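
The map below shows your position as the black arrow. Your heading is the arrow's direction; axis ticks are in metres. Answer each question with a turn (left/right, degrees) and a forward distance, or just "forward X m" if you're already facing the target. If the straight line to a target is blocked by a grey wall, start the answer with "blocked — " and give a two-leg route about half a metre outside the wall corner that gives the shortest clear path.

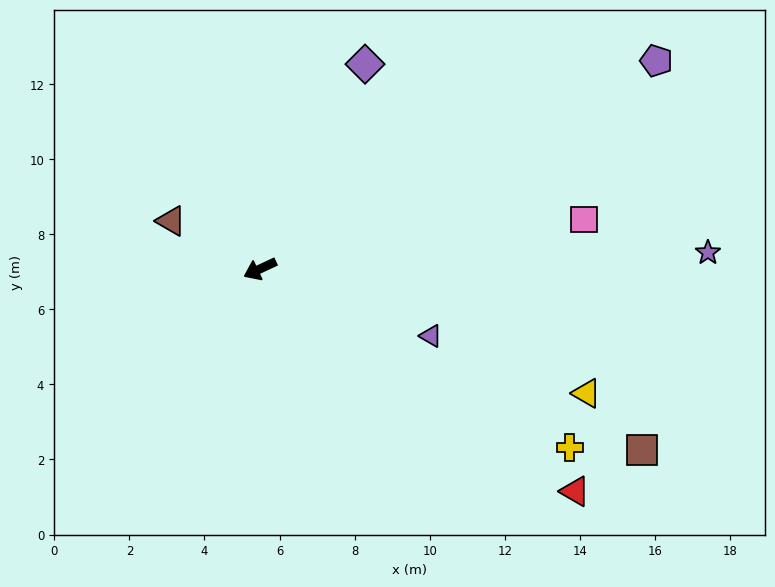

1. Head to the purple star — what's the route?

turn left 157°, forward 11.9 m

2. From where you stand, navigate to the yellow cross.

turn left 125°, forward 9.5 m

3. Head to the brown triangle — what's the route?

turn right 53°, forward 2.7 m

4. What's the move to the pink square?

turn left 164°, forward 8.7 m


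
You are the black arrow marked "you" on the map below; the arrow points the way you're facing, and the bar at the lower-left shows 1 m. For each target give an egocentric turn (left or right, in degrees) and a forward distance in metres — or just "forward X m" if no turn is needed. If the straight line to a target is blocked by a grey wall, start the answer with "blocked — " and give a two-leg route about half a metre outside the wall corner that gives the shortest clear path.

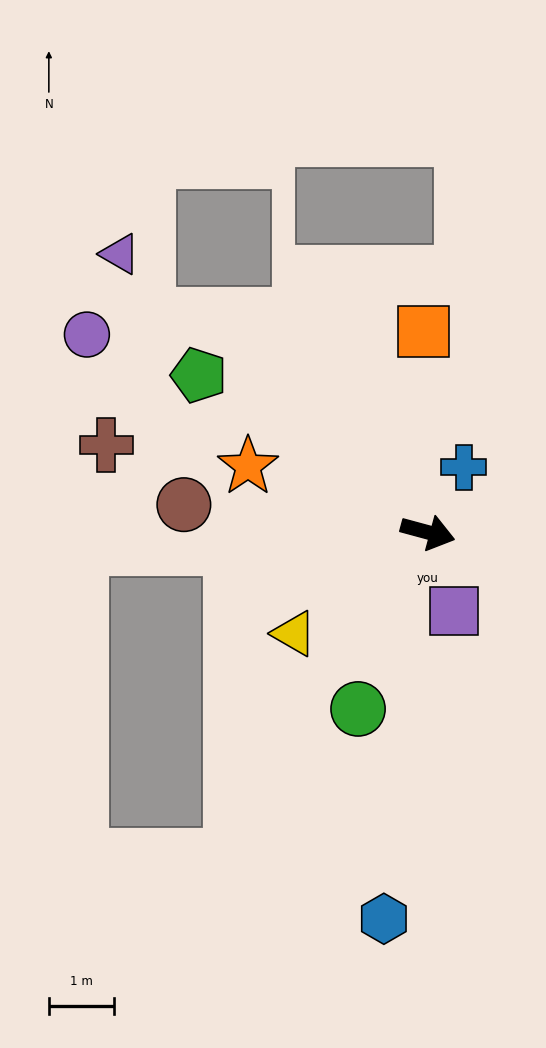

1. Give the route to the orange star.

turn left 175°, forward 2.9 m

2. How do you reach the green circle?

turn right 96°, forward 2.9 m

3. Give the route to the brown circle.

turn right 171°, forward 3.7 m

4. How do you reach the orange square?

turn left 106°, forward 3.1 m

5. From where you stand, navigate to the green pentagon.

turn left 161°, forward 4.2 m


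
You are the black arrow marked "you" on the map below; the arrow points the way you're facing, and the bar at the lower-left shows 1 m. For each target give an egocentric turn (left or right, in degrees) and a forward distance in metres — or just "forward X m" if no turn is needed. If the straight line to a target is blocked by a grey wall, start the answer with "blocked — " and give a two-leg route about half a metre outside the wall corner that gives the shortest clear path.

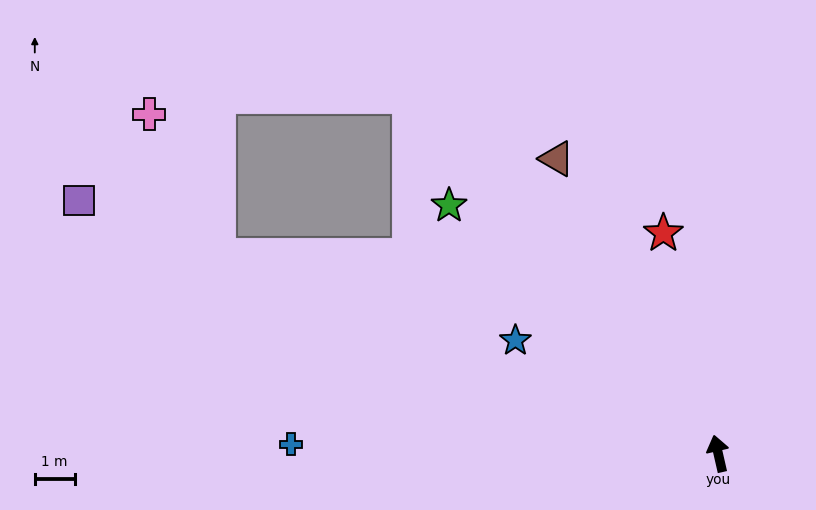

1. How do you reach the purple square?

turn left 55°, forward 17.3 m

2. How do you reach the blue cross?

turn left 76°, forward 10.7 m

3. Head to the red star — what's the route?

forward 5.7 m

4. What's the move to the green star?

turn left 34°, forward 9.2 m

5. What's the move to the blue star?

turn left 48°, forward 5.8 m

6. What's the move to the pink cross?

blocked — turn left 55°, forward 13.5 m, then turn right 41°, forward 3.9 m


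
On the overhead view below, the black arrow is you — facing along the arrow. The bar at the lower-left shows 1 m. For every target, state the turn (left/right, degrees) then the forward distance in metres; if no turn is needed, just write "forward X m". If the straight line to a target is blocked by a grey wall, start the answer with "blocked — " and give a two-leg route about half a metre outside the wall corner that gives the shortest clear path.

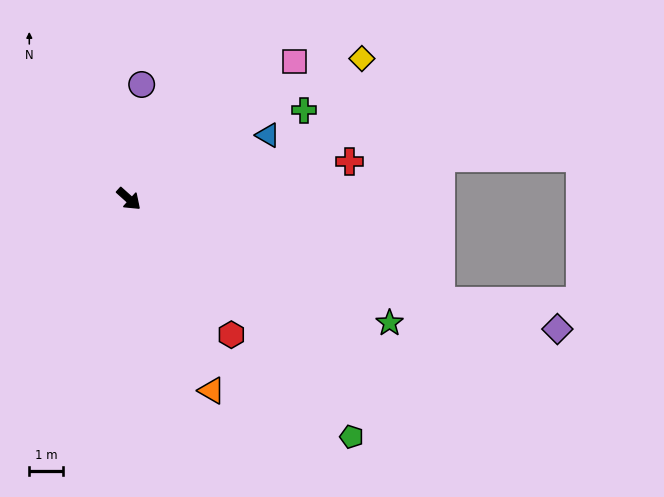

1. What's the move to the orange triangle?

turn right 25°, forward 6.3 m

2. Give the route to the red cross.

turn left 52°, forward 6.7 m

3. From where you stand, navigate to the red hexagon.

turn right 11°, forward 5.1 m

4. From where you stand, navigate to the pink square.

turn left 82°, forward 6.5 m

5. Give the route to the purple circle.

turn left 126°, forward 3.5 m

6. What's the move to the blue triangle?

turn left 67°, forward 4.6 m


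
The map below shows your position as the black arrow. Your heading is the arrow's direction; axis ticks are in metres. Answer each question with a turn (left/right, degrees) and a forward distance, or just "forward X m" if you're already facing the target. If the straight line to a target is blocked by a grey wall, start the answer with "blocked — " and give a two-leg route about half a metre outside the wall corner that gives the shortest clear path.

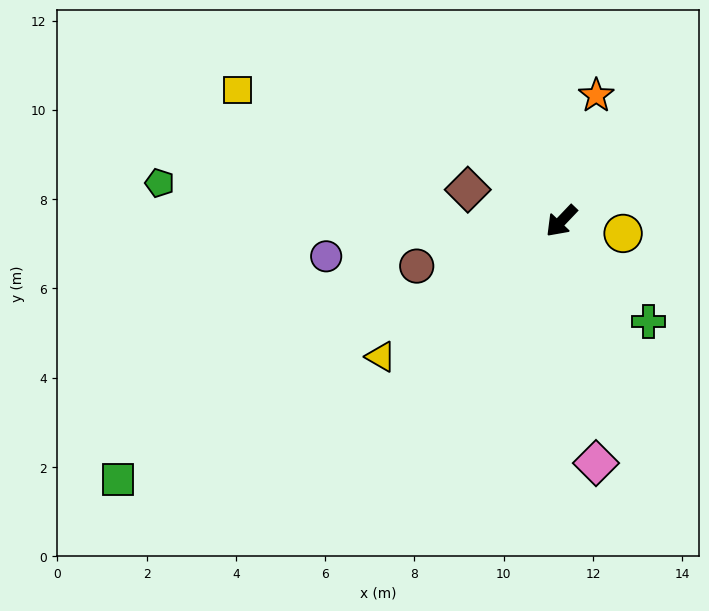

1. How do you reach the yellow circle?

turn left 122°, forward 1.4 m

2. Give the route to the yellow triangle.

turn right 9°, forward 5.1 m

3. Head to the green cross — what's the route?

turn left 85°, forward 3.0 m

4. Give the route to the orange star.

turn right 152°, forward 2.9 m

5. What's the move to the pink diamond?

turn left 52°, forward 5.5 m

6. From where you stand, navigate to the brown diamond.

turn right 65°, forward 2.2 m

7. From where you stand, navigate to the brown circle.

turn right 29°, forward 3.4 m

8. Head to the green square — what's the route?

turn right 16°, forward 11.5 m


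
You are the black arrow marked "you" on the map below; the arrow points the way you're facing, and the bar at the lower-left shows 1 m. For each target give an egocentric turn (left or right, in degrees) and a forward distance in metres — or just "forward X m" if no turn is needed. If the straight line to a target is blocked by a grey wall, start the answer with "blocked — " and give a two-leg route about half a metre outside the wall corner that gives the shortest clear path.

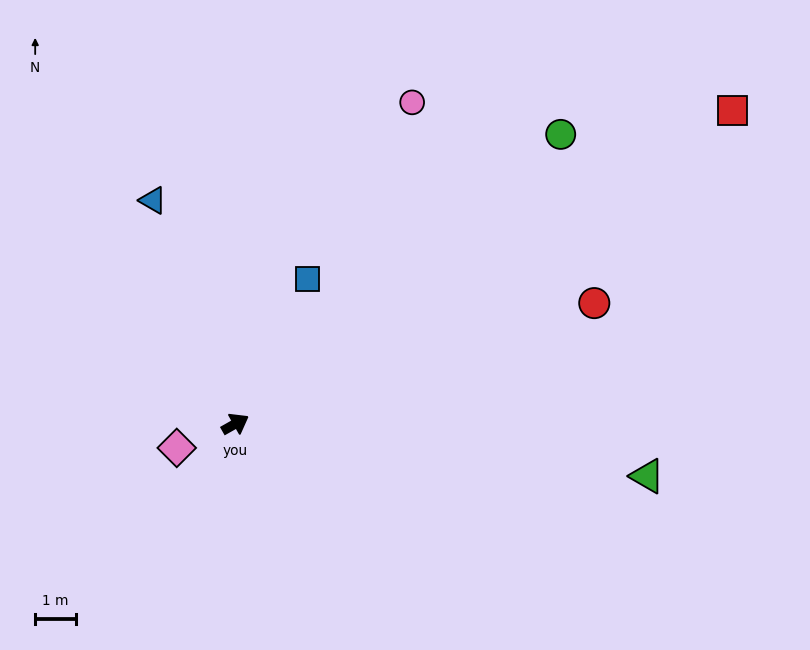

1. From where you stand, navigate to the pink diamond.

turn left 173°, forward 1.6 m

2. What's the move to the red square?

turn left 3°, forward 14.5 m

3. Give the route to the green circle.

turn left 12°, forward 10.8 m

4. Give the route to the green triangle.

turn right 37°, forward 10.3 m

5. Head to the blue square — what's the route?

turn left 34°, forward 4.0 m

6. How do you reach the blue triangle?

turn left 81°, forward 5.9 m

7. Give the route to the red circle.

turn right 11°, forward 9.4 m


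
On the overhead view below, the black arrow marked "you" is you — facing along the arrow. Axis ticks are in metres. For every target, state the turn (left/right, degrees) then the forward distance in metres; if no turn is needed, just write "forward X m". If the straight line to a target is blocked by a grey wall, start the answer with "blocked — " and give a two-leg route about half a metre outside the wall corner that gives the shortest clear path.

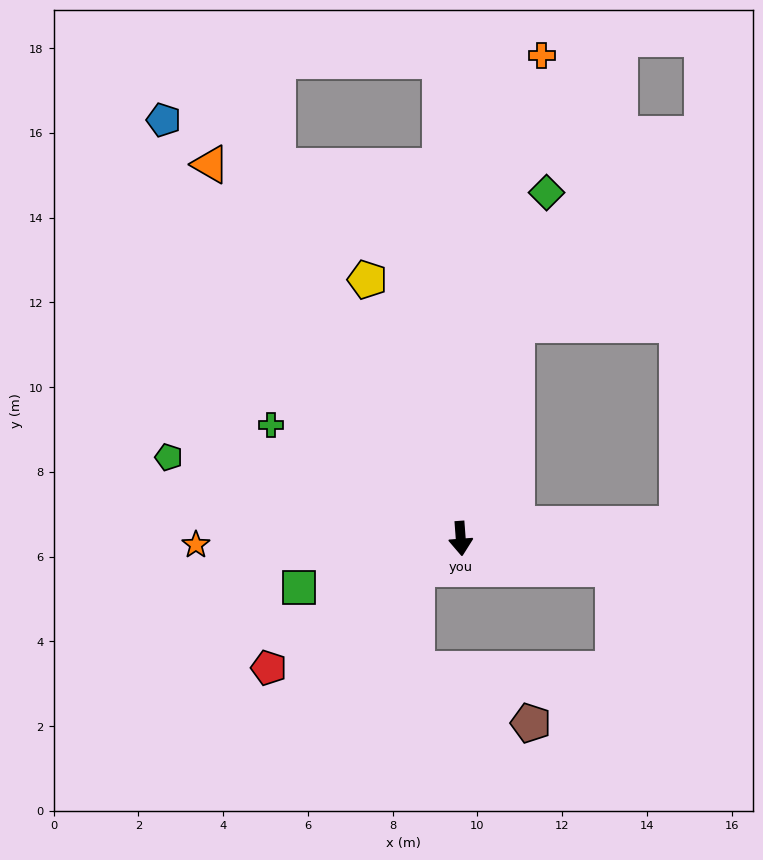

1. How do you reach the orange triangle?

turn right 150°, forward 10.6 m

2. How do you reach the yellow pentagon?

turn right 164°, forward 6.5 m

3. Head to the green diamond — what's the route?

turn left 162°, forward 8.4 m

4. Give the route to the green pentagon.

turn right 110°, forward 7.2 m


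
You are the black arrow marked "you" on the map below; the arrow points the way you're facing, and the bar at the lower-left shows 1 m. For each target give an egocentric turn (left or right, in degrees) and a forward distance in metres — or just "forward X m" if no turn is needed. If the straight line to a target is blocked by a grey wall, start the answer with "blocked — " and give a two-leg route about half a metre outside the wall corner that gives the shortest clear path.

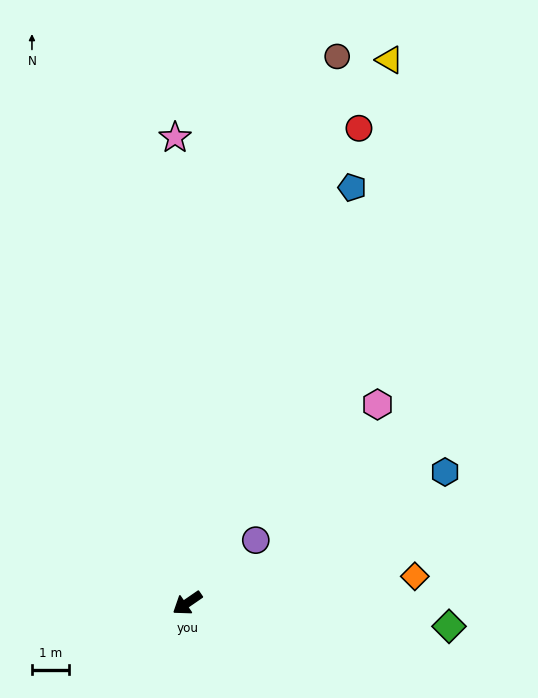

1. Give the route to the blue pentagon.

turn right 146°, forward 12.0 m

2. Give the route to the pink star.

turn right 123°, forward 12.5 m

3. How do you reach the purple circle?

turn right 172°, forward 2.5 m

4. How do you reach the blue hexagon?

turn left 172°, forward 7.8 m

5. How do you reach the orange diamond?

turn left 152°, forward 6.1 m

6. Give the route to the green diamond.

turn left 140°, forward 7.1 m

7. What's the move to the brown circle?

turn right 140°, forward 15.2 m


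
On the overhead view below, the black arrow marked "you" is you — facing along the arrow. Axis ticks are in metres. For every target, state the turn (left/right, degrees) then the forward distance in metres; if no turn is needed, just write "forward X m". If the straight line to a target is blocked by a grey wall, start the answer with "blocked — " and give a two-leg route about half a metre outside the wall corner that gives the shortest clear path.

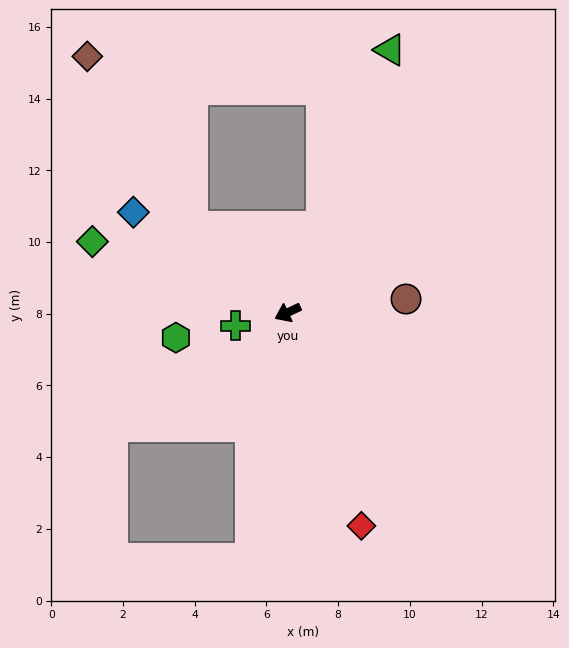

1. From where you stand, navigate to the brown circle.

turn left 161°, forward 3.3 m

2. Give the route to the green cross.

turn right 11°, forward 1.5 m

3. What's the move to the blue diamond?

turn right 58°, forward 5.1 m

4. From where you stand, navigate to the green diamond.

turn right 45°, forward 5.8 m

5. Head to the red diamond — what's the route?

turn left 84°, forward 6.3 m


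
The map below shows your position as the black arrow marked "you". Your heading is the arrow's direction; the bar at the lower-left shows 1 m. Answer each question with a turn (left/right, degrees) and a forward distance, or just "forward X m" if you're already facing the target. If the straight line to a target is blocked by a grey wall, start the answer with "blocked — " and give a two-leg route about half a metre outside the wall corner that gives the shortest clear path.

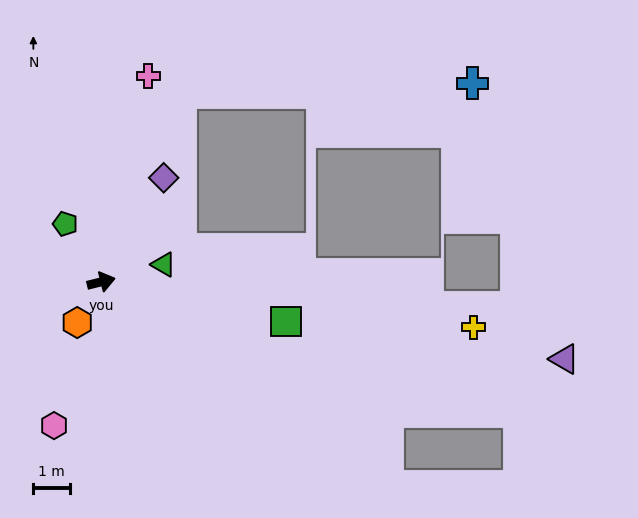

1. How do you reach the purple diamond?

turn left 45°, forward 3.3 m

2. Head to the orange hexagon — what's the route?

turn right 135°, forward 1.3 m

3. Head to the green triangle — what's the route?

forward 1.7 m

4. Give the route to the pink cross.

turn left 63°, forward 5.7 m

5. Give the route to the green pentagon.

turn left 108°, forward 1.8 m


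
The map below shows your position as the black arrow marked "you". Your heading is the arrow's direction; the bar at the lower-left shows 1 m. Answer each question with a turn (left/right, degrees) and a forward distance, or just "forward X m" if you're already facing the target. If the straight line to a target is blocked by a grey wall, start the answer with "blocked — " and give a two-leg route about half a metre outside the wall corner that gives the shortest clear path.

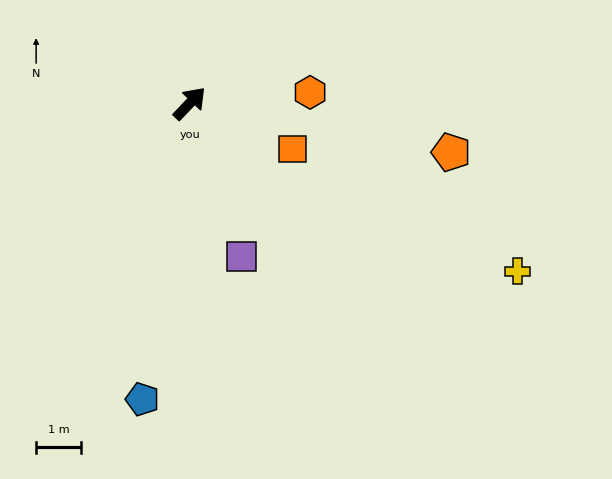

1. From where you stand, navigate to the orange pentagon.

turn right 57°, forward 5.9 m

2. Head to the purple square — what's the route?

turn right 118°, forward 3.6 m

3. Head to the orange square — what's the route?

turn right 70°, forward 2.5 m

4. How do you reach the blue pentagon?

turn right 146°, forward 6.6 m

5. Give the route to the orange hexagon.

turn right 41°, forward 2.7 m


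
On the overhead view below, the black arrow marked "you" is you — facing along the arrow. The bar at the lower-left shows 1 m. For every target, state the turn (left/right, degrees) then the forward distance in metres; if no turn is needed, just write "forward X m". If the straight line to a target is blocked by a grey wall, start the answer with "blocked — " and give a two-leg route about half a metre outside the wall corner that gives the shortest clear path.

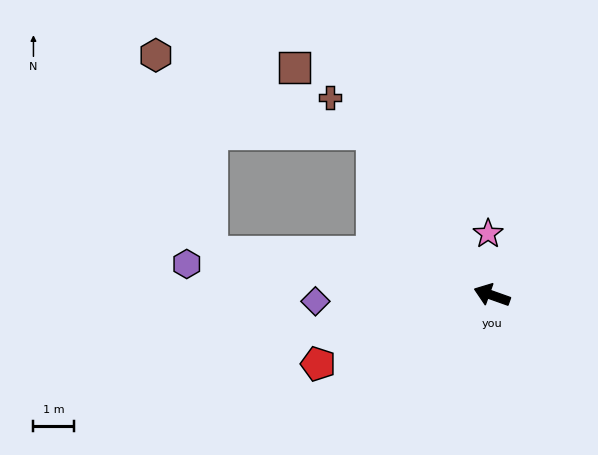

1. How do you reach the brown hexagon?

blocked — turn left 11°, forward 7.0 m, then turn right 66°, forward 5.0 m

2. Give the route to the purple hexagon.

turn left 14°, forward 7.5 m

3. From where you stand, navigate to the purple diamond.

turn left 22°, forward 4.3 m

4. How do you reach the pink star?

turn right 67°, forward 1.5 m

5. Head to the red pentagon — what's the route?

turn left 41°, forward 4.6 m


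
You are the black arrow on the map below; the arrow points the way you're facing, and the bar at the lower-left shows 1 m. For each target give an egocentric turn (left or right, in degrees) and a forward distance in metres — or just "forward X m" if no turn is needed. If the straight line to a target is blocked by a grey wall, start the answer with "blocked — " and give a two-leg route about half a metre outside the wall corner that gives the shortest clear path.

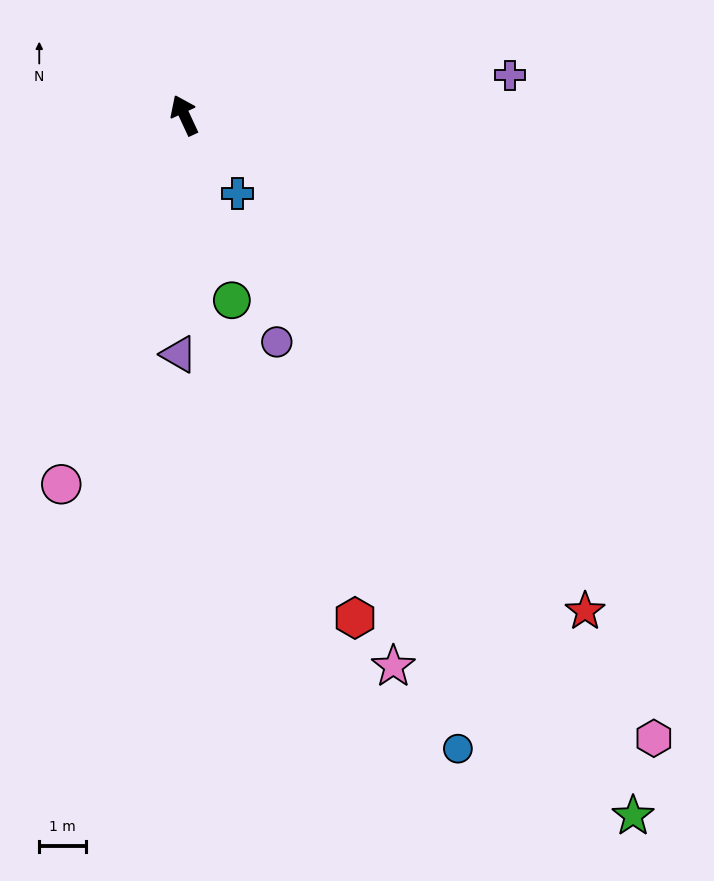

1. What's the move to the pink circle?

turn left 137°, forward 8.3 m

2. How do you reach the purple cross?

turn right 108°, forward 7.0 m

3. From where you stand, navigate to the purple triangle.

turn left 154°, forward 5.1 m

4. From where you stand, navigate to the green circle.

turn left 169°, forward 4.1 m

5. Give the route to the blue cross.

turn right 171°, forward 2.0 m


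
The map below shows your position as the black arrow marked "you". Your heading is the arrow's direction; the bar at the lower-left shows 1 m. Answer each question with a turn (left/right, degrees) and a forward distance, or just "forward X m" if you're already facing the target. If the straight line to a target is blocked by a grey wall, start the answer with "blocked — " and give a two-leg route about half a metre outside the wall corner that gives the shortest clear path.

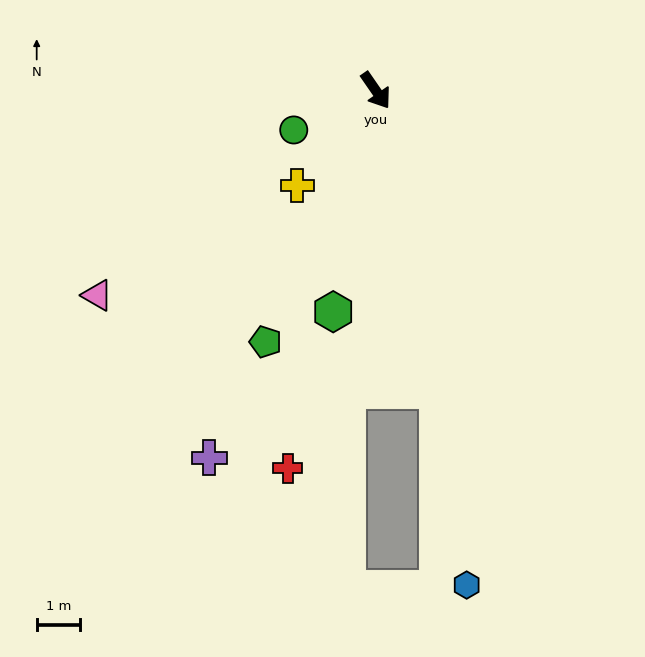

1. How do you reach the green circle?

turn right 99°, forward 2.1 m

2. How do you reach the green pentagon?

turn right 58°, forward 6.3 m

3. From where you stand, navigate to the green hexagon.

turn right 46°, forward 5.2 m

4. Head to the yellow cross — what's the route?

turn right 74°, forward 2.8 m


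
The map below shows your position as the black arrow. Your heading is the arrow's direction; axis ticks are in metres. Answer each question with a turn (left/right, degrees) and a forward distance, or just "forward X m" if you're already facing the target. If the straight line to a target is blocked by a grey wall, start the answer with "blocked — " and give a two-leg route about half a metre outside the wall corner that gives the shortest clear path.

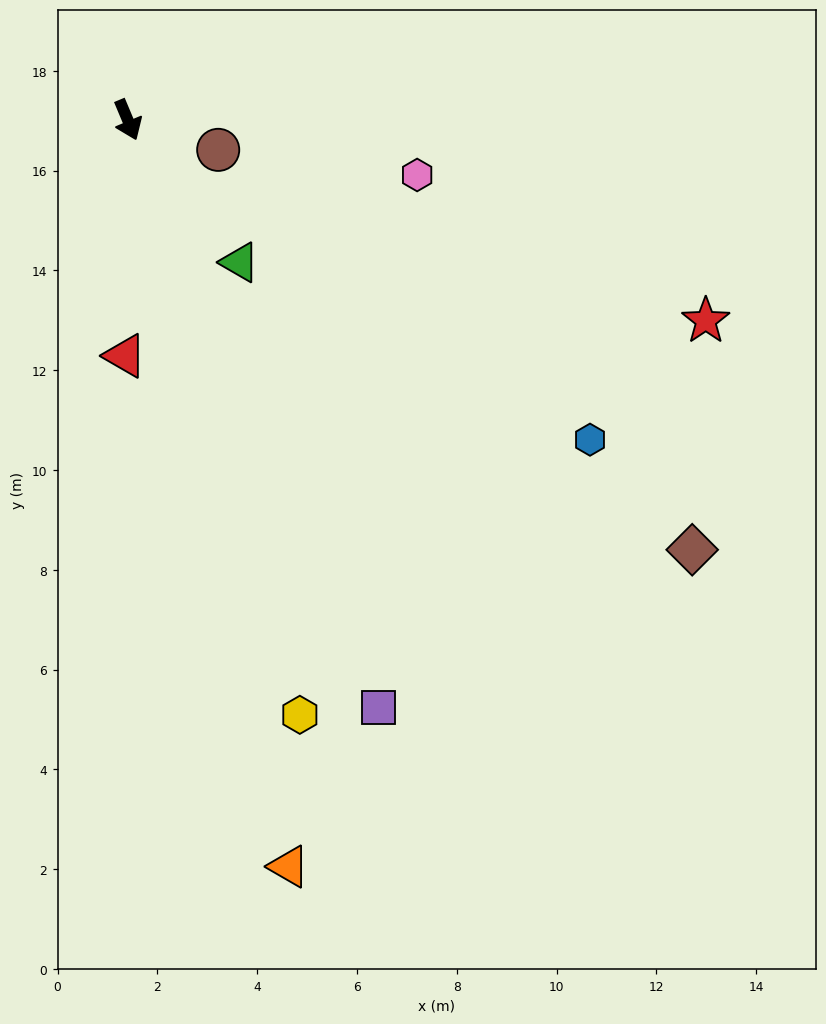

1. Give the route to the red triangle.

turn right 23°, forward 4.7 m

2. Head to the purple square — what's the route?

forward 12.8 m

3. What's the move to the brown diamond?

turn left 30°, forward 14.2 m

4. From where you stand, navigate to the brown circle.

turn left 49°, forward 1.9 m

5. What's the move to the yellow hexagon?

turn right 7°, forward 12.4 m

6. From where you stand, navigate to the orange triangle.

turn right 11°, forward 15.3 m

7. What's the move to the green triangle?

turn left 15°, forward 3.6 m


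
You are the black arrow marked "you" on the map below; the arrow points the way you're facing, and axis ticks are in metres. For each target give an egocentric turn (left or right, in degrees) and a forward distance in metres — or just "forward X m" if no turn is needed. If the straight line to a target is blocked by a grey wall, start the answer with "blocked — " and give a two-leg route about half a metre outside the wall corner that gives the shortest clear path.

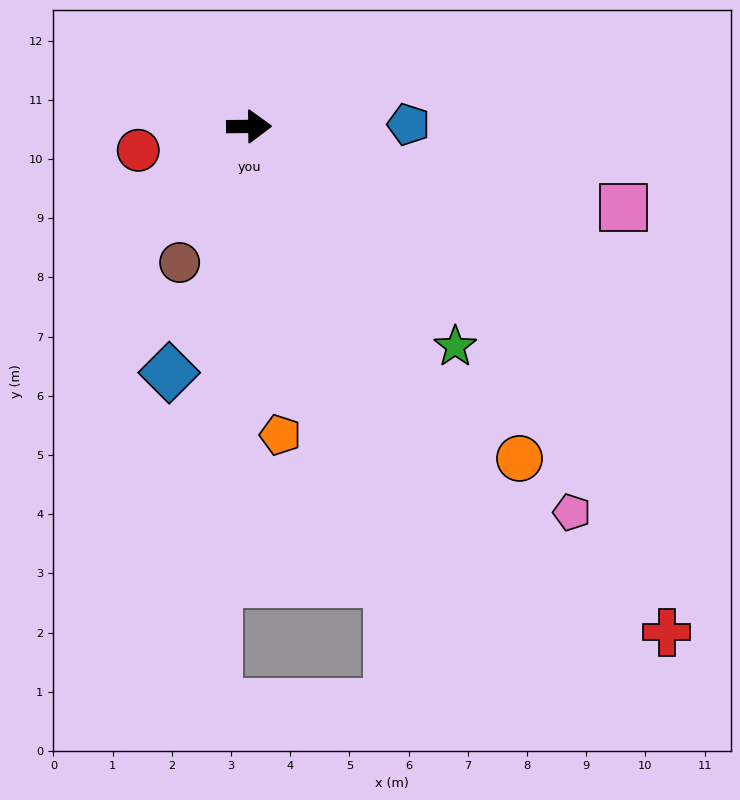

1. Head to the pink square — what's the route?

turn right 13°, forward 6.5 m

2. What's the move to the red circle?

turn right 168°, forward 1.9 m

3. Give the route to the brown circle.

turn right 118°, forward 2.6 m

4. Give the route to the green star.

turn right 47°, forward 5.1 m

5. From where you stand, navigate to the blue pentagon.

forward 2.7 m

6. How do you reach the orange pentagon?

turn right 85°, forward 5.2 m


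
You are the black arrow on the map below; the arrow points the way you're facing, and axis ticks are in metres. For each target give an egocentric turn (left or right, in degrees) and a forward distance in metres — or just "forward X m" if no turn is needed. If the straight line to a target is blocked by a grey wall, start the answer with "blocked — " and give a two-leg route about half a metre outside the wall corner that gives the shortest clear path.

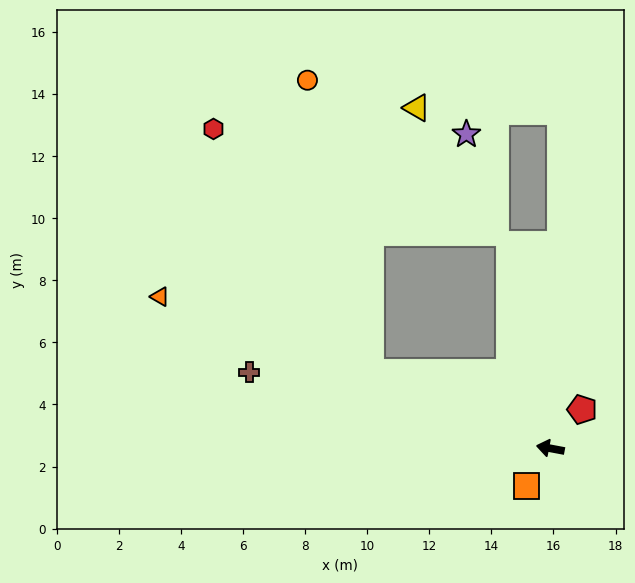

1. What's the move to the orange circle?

blocked — turn right 12°, forward 6.3 m, then turn right 55°, forward 9.6 m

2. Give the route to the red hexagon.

blocked — turn right 12°, forward 6.3 m, then turn right 34°, forward 9.3 m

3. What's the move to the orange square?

turn left 68°, forward 1.4 m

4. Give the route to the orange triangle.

turn right 11°, forward 13.5 m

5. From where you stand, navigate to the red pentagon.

turn right 119°, forward 1.6 m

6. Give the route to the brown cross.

turn right 4°, forward 10.0 m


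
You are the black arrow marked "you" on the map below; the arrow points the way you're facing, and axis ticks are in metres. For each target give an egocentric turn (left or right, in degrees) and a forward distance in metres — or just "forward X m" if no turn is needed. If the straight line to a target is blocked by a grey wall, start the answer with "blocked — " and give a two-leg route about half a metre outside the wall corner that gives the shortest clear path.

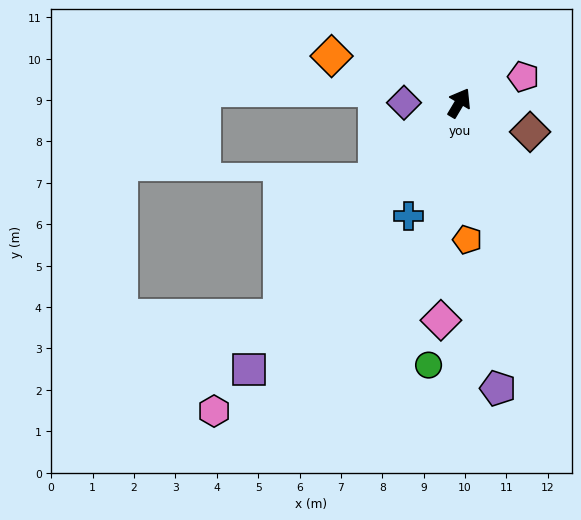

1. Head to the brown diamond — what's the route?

turn right 82°, forward 1.8 m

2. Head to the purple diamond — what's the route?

turn left 121°, forward 1.3 m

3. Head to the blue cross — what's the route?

turn right 173°, forward 3.0 m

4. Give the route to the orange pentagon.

turn right 146°, forward 3.3 m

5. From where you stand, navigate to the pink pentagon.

turn right 37°, forward 1.7 m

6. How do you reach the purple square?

turn left 172°, forward 8.2 m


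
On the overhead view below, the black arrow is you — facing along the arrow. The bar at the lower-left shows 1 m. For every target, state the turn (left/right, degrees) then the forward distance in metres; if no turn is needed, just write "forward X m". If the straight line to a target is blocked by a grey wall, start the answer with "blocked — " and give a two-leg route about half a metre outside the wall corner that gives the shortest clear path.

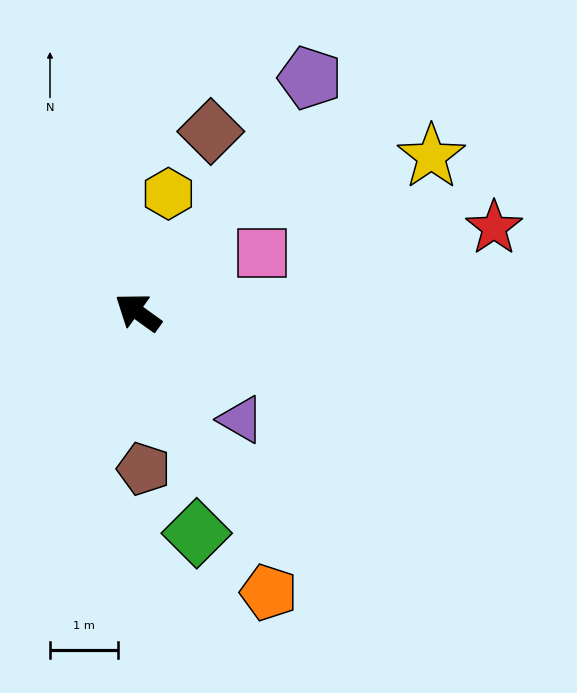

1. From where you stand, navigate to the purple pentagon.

turn right 91°, forward 4.3 m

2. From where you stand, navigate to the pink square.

turn right 119°, forward 2.0 m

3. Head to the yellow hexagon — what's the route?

turn right 69°, forward 1.8 m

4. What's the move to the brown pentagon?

turn left 128°, forward 2.3 m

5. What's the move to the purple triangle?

turn left 170°, forward 2.2 m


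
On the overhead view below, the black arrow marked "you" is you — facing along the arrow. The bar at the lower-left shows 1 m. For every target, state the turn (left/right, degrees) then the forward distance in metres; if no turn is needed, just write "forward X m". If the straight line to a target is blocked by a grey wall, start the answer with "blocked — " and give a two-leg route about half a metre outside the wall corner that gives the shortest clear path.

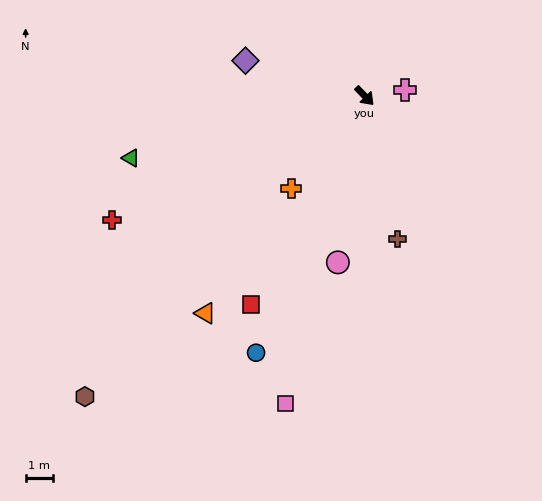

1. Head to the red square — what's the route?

turn right 73°, forward 8.7 m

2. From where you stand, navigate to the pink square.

turn right 59°, forward 11.6 m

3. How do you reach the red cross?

turn right 108°, forward 10.3 m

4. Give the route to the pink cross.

turn left 54°, forward 1.5 m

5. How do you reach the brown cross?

turn right 31°, forward 5.4 m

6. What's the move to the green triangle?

turn right 119°, forward 8.8 m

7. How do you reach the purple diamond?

turn right 151°, forward 4.5 m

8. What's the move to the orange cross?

turn right 83°, forward 4.3 m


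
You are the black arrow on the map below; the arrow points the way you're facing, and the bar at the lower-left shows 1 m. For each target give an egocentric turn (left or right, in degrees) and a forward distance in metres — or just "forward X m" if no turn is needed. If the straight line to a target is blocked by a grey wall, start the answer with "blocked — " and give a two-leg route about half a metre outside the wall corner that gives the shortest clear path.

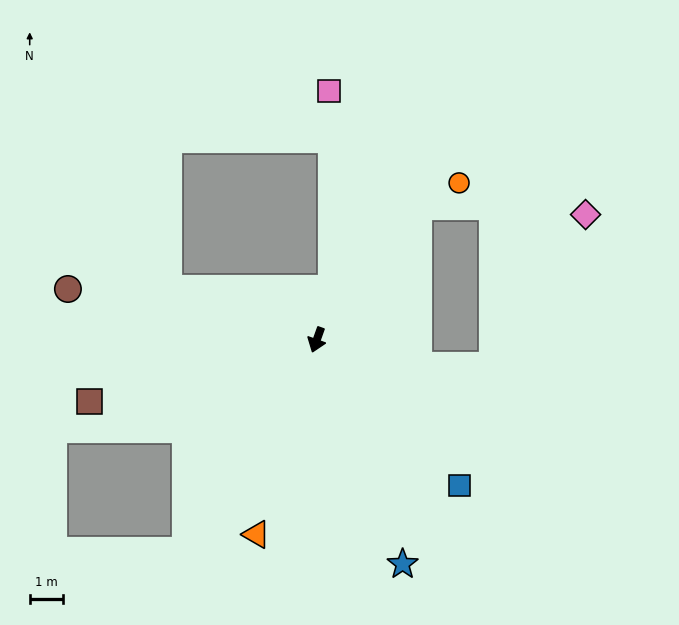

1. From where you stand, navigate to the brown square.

turn right 55°, forward 7.0 m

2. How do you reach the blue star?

turn left 41°, forward 7.1 m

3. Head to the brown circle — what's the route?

turn right 82°, forward 7.5 m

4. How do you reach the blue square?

turn left 64°, forward 6.1 m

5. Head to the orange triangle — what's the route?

turn left 2°, forward 6.0 m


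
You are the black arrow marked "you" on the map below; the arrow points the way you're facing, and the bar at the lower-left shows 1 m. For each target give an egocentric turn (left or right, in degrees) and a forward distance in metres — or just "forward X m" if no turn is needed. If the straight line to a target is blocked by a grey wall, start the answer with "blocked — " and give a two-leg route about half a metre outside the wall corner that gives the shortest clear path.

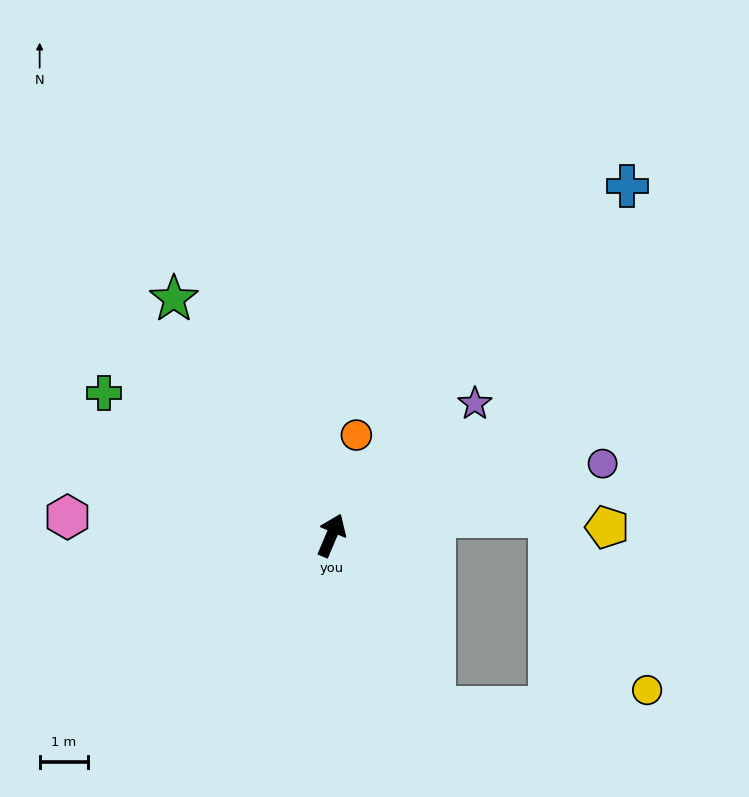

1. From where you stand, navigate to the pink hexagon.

turn left 109°, forward 5.4 m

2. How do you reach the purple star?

turn right 24°, forward 4.0 m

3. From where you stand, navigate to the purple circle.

turn right 52°, forward 5.7 m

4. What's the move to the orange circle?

turn left 9°, forward 2.1 m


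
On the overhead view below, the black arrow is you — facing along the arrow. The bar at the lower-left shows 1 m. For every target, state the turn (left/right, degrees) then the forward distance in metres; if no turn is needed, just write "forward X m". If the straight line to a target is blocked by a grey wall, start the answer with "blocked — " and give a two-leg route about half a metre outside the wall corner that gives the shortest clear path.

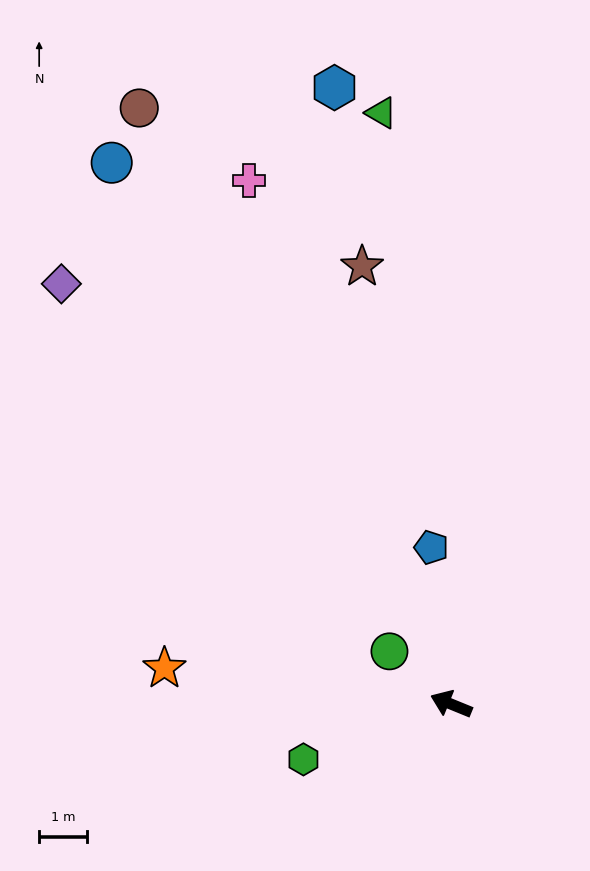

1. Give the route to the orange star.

turn left 15°, forward 6.0 m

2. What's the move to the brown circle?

turn right 40°, forward 14.0 m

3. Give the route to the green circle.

turn right 18°, forward 1.7 m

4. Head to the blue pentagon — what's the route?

turn right 61°, forward 3.3 m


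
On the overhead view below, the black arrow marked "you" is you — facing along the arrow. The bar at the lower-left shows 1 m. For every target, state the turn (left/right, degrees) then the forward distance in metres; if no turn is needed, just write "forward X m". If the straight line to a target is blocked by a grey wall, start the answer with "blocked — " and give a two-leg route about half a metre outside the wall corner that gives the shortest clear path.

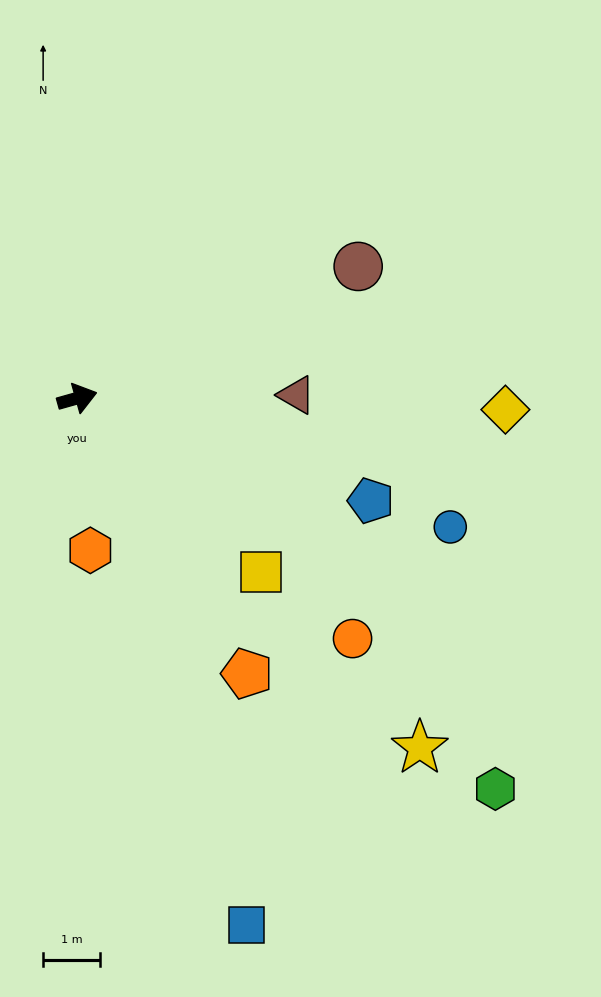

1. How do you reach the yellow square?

turn right 59°, forward 4.5 m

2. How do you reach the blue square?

turn right 88°, forward 9.7 m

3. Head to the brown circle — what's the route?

turn left 9°, forward 5.5 m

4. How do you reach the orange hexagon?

turn right 101°, forward 2.7 m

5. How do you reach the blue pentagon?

turn right 35°, forward 5.5 m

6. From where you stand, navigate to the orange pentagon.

turn right 74°, forward 5.7 m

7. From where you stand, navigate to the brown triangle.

turn right 15°, forward 3.9 m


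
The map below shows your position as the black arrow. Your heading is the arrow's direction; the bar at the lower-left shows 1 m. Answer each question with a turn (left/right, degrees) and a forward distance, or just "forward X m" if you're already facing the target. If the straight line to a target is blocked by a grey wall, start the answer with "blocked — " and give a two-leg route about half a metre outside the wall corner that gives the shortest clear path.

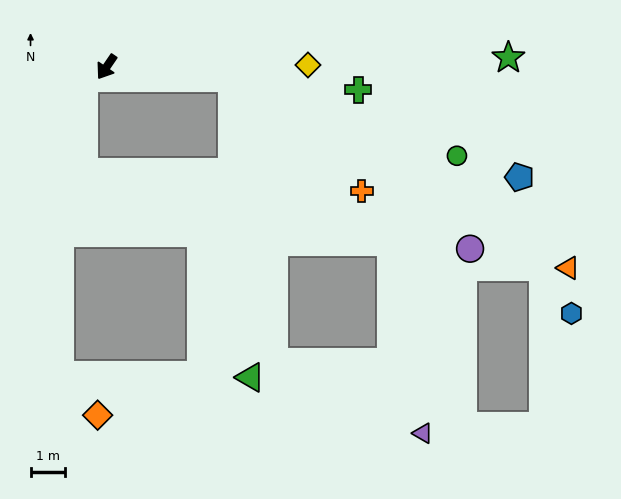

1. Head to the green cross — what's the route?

turn left 119°, forward 7.4 m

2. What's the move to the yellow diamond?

turn left 125°, forward 5.9 m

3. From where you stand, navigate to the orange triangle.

blocked — turn left 120°, forward 3.7 m, then turn right 25°, forward 11.3 m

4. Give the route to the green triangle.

blocked — turn left 120°, forward 3.7 m, then turn right 82°, forward 8.8 m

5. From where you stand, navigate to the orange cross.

blocked — turn left 120°, forward 3.7 m, then turn right 37°, forward 5.0 m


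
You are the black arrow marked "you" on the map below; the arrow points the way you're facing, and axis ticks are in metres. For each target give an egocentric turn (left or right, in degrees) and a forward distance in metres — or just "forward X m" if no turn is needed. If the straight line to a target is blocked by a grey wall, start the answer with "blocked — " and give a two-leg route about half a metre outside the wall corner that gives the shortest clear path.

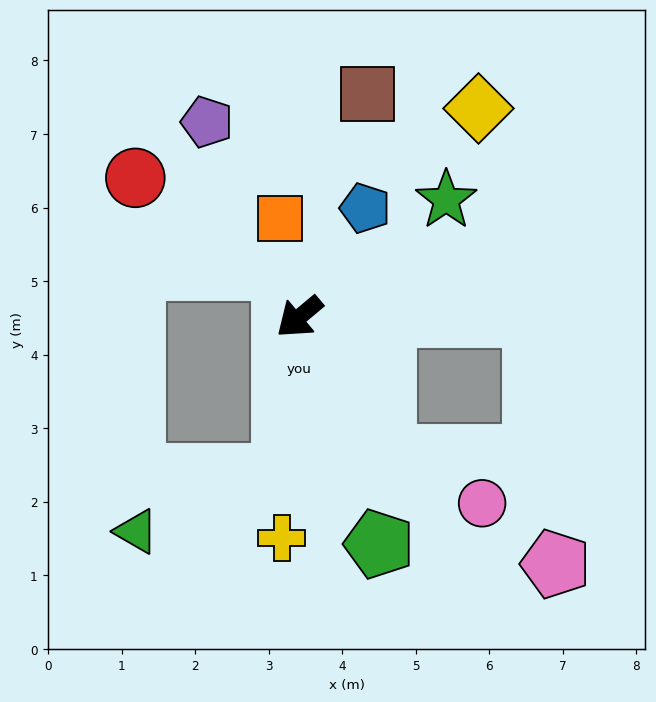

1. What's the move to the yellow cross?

turn left 46°, forward 3.0 m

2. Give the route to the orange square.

turn right 119°, forward 1.4 m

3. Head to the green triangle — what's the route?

blocked — turn left 44°, forward 2.2 m, then turn right 63°, forward 2.1 m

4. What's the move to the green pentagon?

turn left 69°, forward 3.3 m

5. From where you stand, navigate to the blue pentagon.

turn right 161°, forward 1.7 m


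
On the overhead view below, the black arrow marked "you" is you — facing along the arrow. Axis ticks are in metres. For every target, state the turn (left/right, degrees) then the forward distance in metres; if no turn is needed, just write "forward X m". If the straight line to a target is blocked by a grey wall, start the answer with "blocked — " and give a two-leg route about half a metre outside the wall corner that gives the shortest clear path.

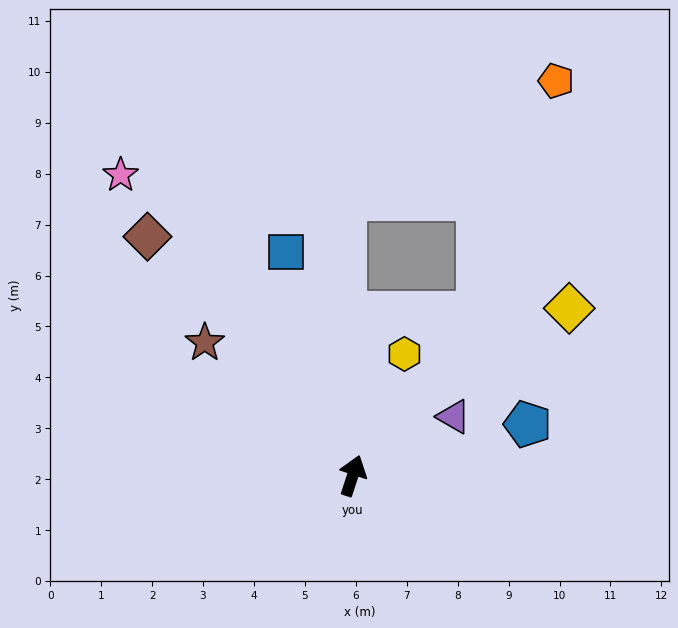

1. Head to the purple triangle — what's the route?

turn right 42°, forward 2.3 m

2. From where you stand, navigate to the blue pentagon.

turn right 55°, forward 3.6 m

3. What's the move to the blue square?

turn left 35°, forward 4.6 m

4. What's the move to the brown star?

turn left 66°, forward 3.9 m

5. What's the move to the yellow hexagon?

turn right 5°, forward 2.6 m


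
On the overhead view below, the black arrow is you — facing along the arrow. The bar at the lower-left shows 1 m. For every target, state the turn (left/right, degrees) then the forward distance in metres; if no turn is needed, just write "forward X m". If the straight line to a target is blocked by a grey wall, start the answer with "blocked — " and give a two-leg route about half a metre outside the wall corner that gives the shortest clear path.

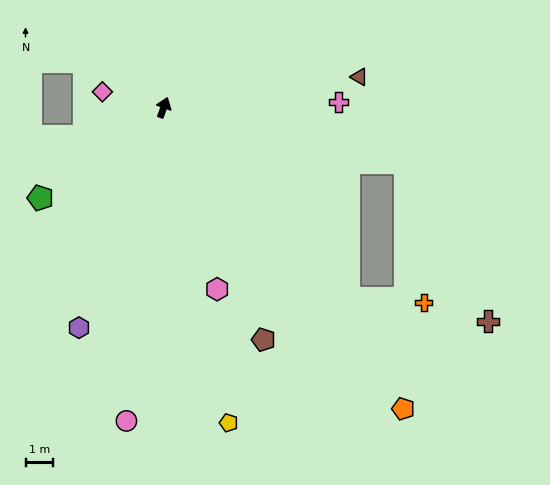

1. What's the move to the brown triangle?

turn right 61°, forward 7.1 m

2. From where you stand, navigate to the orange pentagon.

turn right 122°, forward 13.8 m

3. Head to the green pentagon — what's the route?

turn left 146°, forward 5.5 m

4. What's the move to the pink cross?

turn right 68°, forward 6.3 m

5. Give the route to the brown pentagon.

turn right 137°, forward 9.1 m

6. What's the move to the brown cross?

blocked — turn right 83°, forward 8.9 m, then turn right 50°, forward 6.4 m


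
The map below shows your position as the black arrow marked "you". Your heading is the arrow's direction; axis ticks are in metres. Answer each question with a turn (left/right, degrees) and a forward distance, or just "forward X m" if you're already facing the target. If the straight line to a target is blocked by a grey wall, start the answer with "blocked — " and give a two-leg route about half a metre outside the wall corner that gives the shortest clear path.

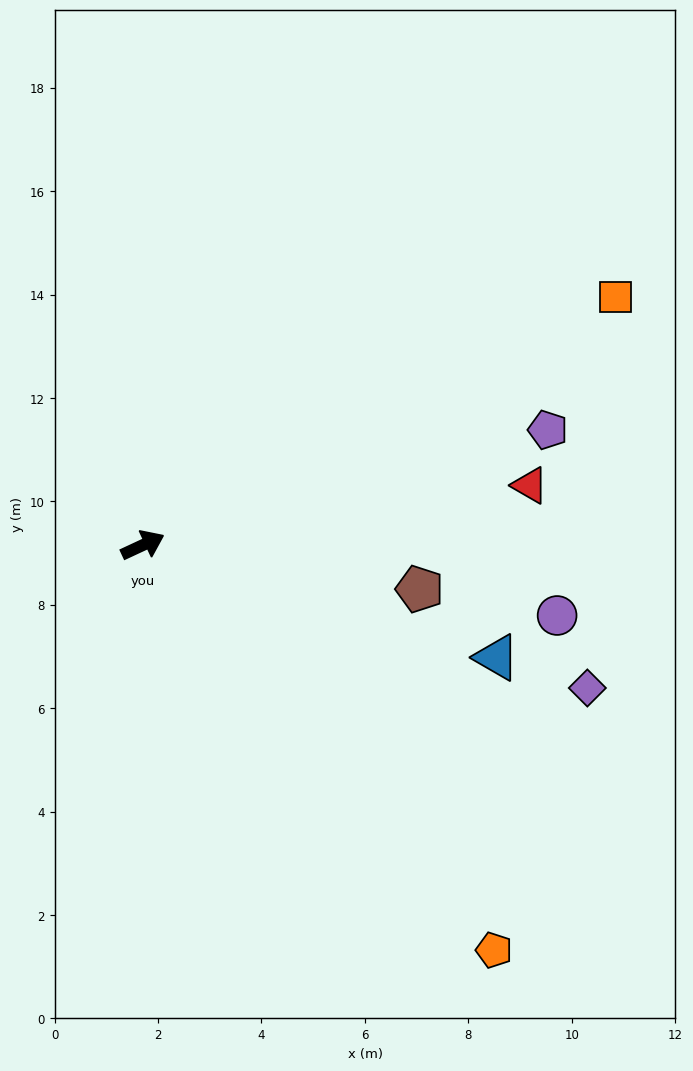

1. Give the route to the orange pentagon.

turn right 74°, forward 10.4 m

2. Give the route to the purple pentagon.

turn right 9°, forward 8.1 m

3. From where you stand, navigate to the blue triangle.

turn right 43°, forward 7.2 m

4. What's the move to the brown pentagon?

turn right 34°, forward 5.4 m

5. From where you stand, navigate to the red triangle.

turn right 16°, forward 7.6 m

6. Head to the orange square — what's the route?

turn left 3°, forward 10.3 m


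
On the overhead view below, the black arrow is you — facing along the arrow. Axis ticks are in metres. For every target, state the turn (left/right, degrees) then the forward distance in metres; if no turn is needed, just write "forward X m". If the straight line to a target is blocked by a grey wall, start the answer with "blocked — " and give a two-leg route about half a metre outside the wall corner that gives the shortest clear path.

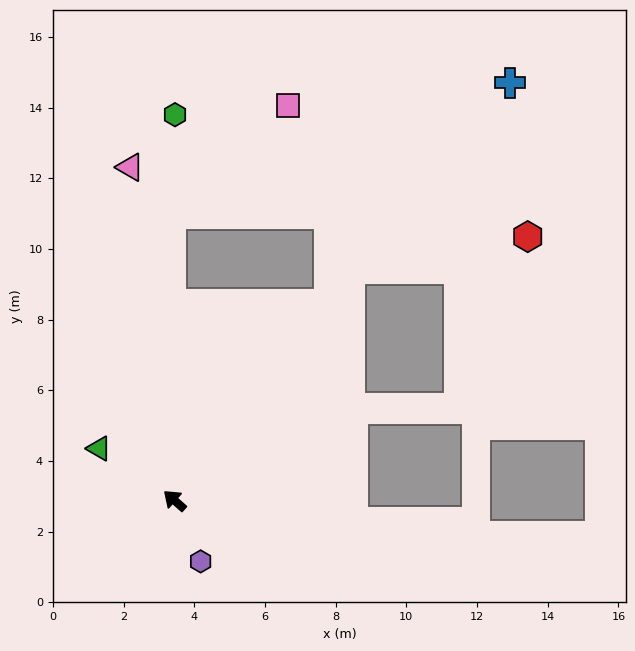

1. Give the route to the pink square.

blocked — turn right 48°, forward 8.1 m, then turn right 48°, forward 4.5 m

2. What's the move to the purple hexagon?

turn left 155°, forward 1.9 m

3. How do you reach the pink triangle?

turn right 41°, forward 9.5 m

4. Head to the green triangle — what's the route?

turn left 7°, forward 2.6 m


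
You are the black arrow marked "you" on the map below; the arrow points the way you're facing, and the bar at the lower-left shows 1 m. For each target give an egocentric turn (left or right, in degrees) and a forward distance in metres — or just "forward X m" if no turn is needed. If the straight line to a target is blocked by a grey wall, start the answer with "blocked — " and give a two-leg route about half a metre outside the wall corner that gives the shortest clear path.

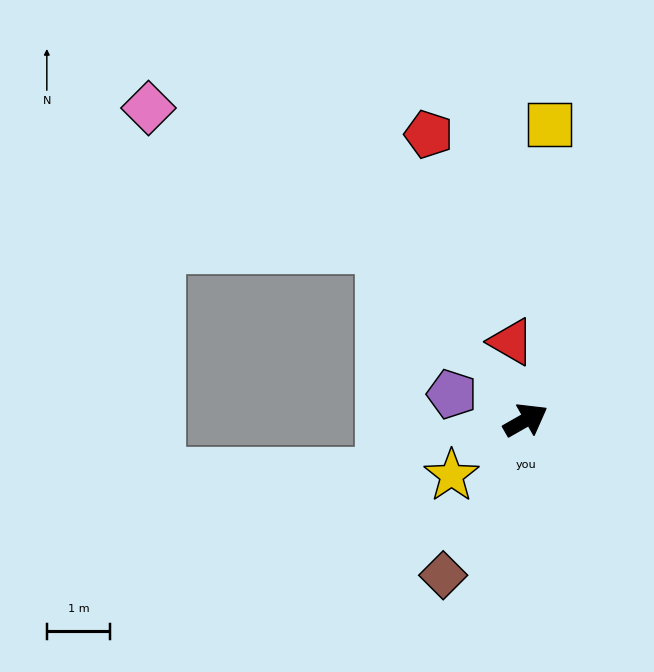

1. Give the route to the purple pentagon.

turn left 131°, forward 1.2 m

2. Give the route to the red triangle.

turn left 71°, forward 1.3 m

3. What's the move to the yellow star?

turn right 173°, forward 1.5 m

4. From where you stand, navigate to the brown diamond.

turn right 148°, forward 2.8 m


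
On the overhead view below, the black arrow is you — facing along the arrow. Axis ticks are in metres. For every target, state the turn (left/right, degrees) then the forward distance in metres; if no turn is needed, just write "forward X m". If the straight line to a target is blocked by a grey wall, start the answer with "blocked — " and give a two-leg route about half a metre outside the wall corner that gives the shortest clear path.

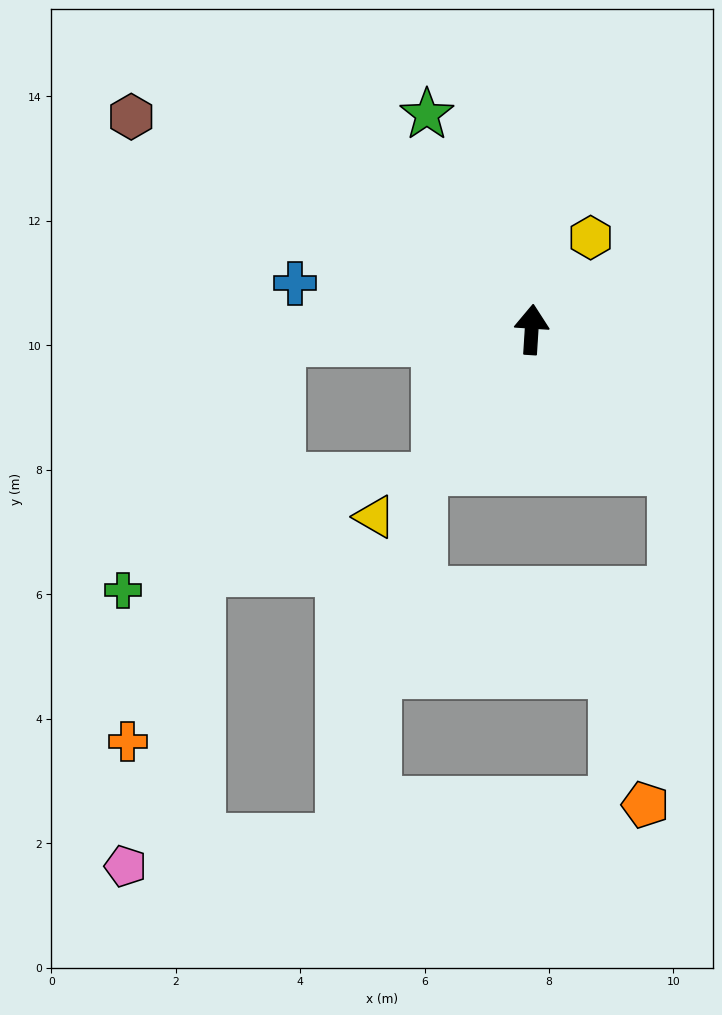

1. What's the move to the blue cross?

turn left 83°, forward 3.9 m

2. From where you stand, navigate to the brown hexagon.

turn left 66°, forward 7.3 m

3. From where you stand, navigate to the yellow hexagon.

turn right 29°, forward 1.8 m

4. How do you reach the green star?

turn left 30°, forward 3.8 m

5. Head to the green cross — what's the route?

blocked — turn left 96°, forward 4.1 m, then turn left 56°, forward 4.7 m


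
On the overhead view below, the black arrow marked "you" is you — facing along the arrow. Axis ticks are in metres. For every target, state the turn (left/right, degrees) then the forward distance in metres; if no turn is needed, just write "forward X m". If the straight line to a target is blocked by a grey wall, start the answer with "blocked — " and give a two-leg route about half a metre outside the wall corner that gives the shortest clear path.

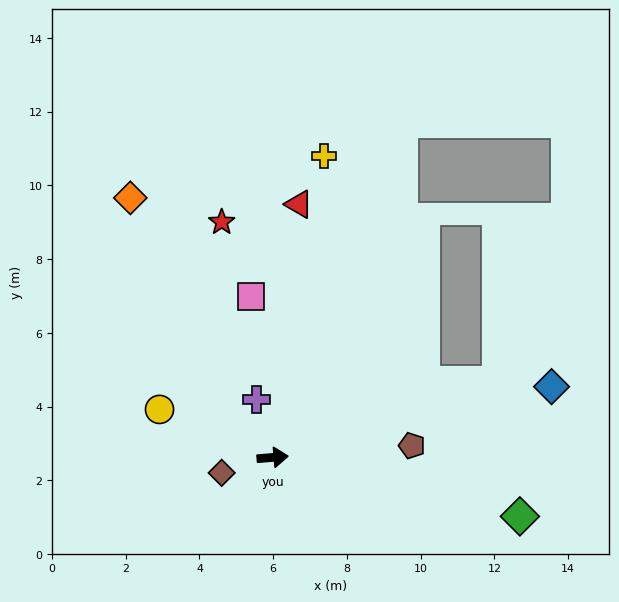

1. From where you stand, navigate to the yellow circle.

turn left 152°, forward 3.3 m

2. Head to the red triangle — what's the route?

turn left 79°, forward 6.9 m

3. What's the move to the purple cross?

turn left 101°, forward 1.6 m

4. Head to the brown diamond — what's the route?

turn right 168°, forward 1.4 m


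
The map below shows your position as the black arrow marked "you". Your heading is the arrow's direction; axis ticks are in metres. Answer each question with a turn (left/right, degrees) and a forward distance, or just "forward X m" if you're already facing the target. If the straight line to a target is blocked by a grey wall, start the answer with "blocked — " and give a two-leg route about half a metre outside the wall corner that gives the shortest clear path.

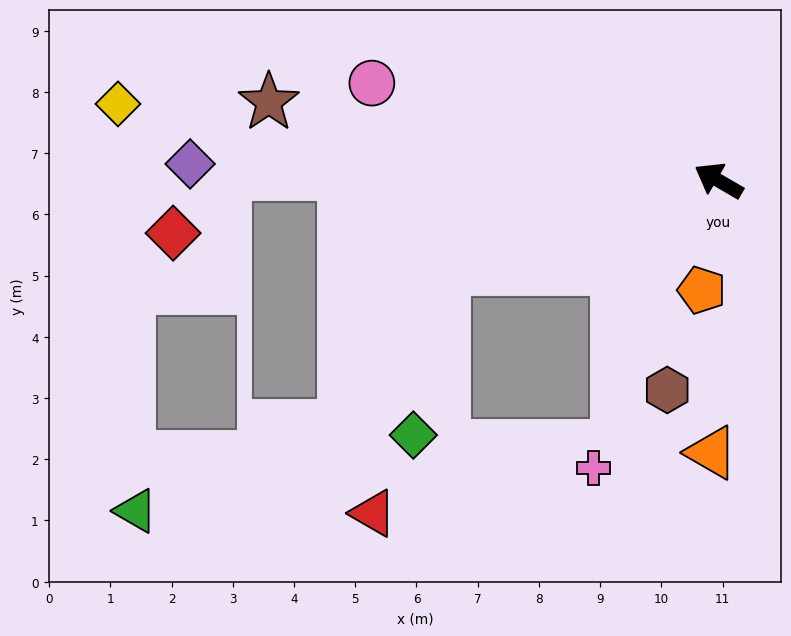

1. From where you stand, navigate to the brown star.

turn left 20°, forward 7.5 m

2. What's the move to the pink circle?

turn left 14°, forward 5.9 m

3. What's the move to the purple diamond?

turn left 28°, forward 8.6 m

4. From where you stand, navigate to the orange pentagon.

turn left 111°, forward 1.8 m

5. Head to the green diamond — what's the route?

blocked — turn left 48°, forward 4.7 m, then turn left 62°, forward 2.8 m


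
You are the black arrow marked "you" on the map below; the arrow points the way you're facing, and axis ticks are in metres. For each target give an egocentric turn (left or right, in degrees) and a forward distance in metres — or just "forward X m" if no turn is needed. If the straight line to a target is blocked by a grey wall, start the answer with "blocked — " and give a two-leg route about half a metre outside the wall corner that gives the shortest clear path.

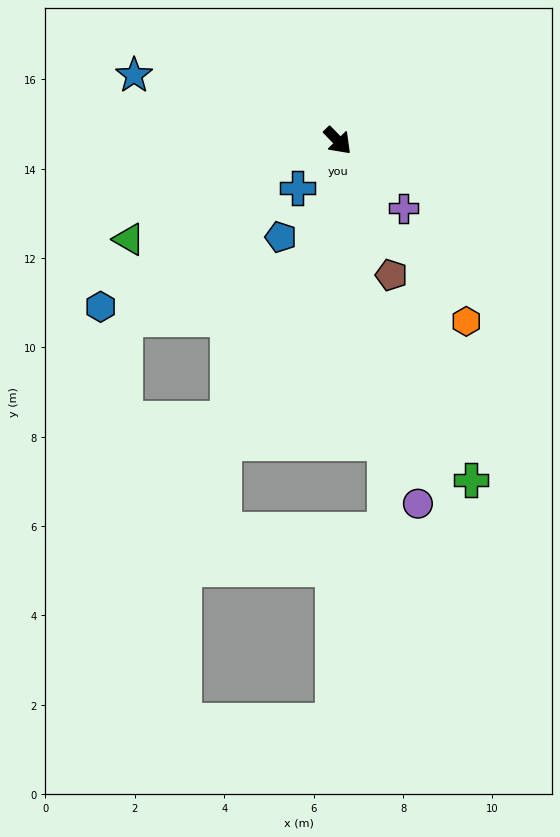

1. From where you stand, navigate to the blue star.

turn right 152°, forward 4.8 m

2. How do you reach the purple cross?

forward 2.1 m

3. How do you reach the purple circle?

turn right 32°, forward 8.3 m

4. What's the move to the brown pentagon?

turn right 22°, forward 3.2 m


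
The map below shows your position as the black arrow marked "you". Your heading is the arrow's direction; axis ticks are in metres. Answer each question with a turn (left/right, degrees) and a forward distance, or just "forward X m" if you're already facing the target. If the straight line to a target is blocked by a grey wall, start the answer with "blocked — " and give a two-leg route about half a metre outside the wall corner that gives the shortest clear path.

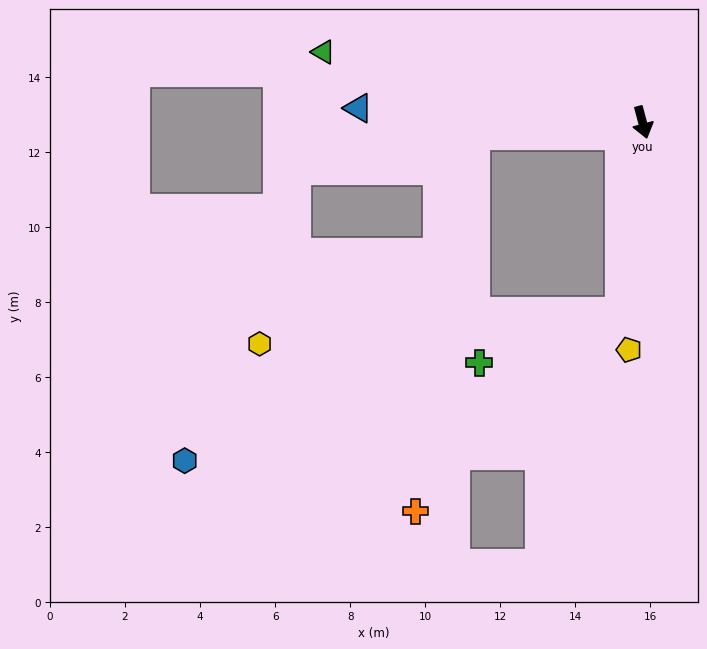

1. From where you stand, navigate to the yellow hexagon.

blocked — turn right 21°, forward 5.1 m, then turn right 79°, forward 9.7 m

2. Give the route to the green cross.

blocked — turn right 21°, forward 5.1 m, then turn right 64°, forward 4.0 m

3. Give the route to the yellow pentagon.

turn right 18°, forward 6.1 m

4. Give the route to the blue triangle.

turn right 108°, forward 7.6 m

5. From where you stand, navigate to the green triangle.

turn right 117°, forward 8.7 m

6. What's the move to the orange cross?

blocked — turn right 101°, forward 4.5 m, then turn left 77°, forward 10.2 m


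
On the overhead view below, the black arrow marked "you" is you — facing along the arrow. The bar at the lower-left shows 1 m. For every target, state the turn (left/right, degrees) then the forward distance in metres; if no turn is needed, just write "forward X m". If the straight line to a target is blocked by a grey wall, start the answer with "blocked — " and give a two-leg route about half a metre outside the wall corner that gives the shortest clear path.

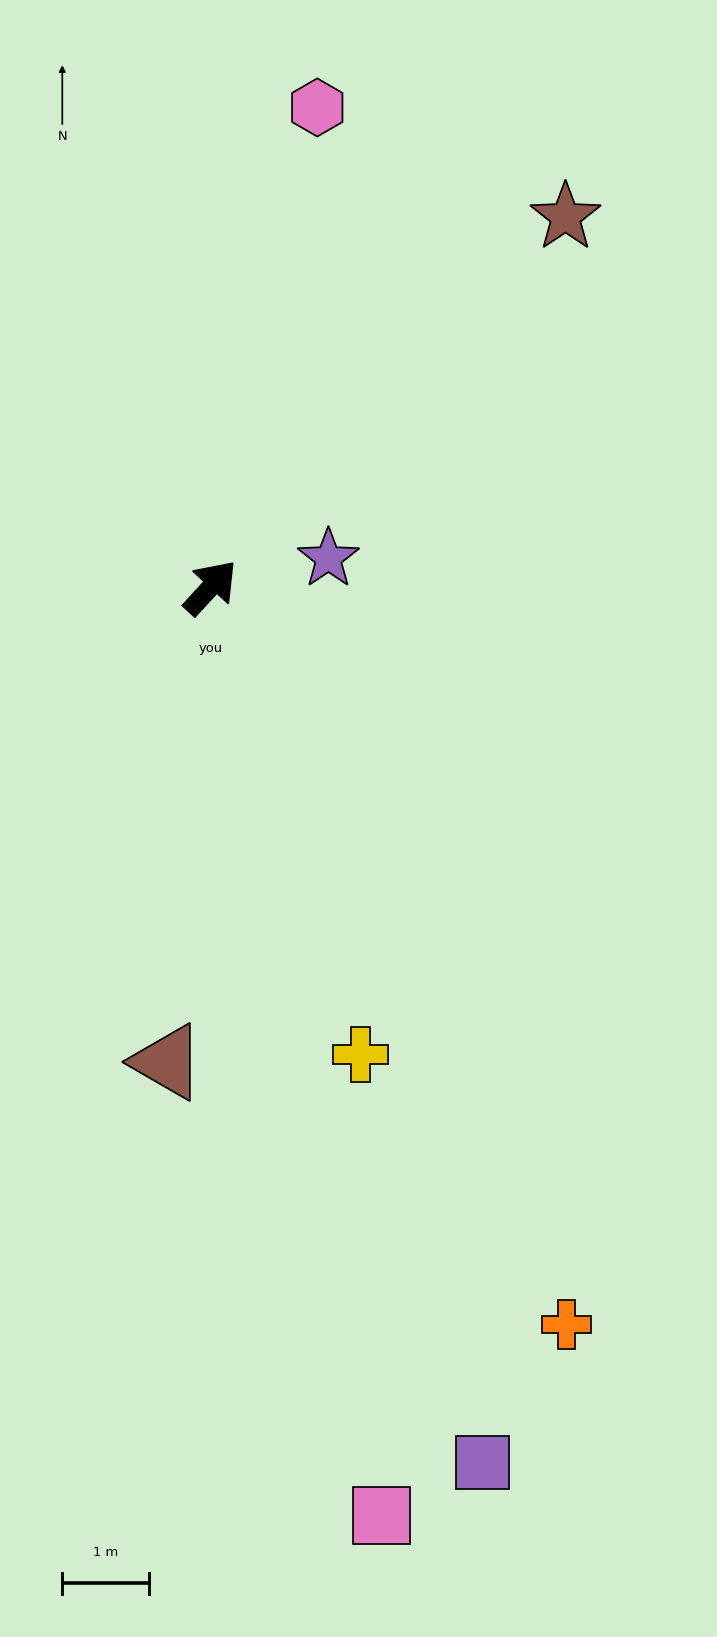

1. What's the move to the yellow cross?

turn right 120°, forward 5.7 m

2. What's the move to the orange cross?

turn right 112°, forward 9.5 m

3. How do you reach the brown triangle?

turn right 143°, forward 5.5 m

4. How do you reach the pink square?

turn right 127°, forward 10.9 m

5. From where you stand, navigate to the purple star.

turn right 34°, forward 1.4 m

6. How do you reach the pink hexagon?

turn left 30°, forward 5.7 m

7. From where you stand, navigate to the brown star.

forward 5.9 m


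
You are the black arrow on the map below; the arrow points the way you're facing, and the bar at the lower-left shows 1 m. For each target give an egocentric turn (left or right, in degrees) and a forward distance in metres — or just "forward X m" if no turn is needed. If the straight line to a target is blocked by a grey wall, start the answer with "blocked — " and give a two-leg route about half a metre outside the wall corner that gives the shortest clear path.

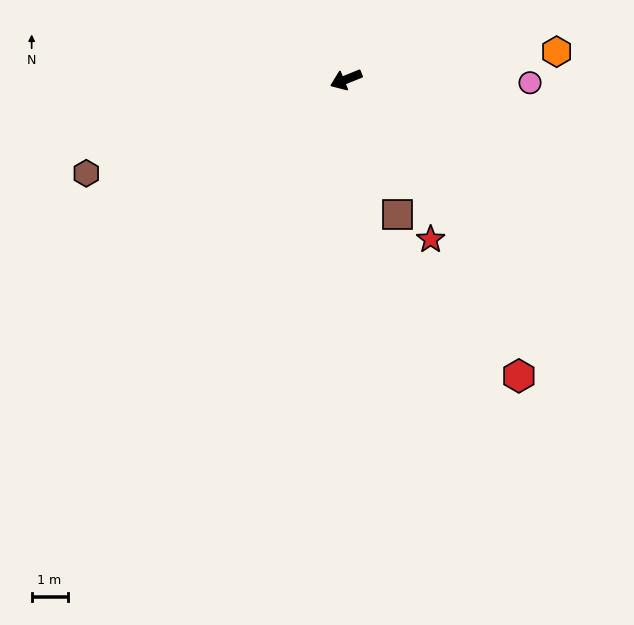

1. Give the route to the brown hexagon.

turn right 2°, forward 7.7 m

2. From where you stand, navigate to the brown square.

turn left 89°, forward 4.0 m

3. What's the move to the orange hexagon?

turn left 166°, forward 5.9 m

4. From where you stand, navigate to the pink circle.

turn left 157°, forward 5.1 m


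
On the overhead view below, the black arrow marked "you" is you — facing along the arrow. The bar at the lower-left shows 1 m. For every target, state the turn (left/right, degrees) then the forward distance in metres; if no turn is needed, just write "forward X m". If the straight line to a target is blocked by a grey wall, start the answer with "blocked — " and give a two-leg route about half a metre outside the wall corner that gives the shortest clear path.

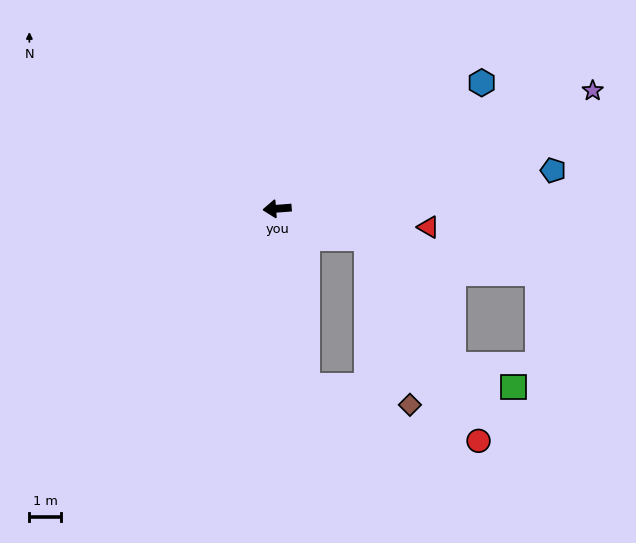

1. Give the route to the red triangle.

turn left 169°, forward 4.8 m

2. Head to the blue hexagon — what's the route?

turn right 153°, forward 7.6 m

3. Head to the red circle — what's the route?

blocked — turn left 158°, forward 3.0 m, then turn right 44°, forward 7.3 m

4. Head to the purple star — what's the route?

turn right 164°, forward 10.6 m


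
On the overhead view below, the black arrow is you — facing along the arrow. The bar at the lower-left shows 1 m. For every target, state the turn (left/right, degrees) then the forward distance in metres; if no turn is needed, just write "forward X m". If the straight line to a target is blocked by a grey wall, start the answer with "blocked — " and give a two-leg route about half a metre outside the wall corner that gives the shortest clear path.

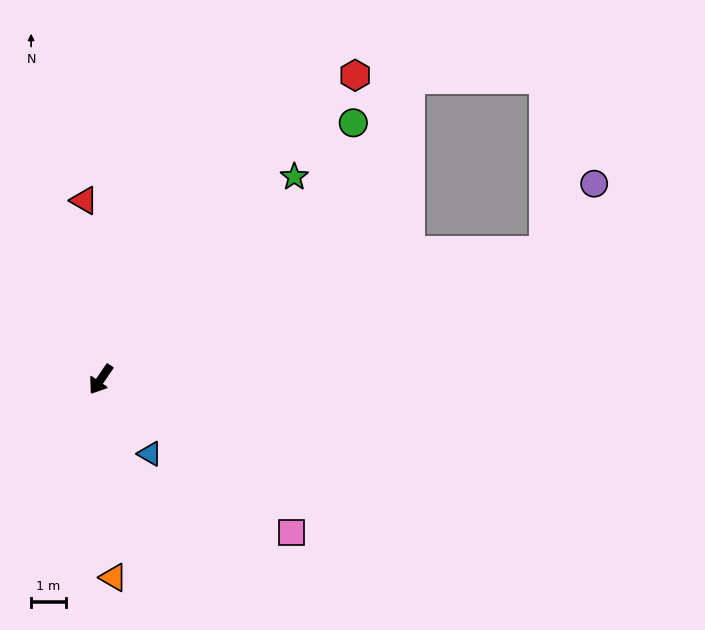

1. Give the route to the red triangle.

turn right 140°, forward 5.1 m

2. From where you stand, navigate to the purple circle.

blocked — turn left 141°, forward 13.2 m, then turn left 37°, forward 2.4 m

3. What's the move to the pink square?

turn left 86°, forward 7.0 m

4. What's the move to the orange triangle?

turn left 38°, forward 5.7 m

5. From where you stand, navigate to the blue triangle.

turn left 68°, forward 2.6 m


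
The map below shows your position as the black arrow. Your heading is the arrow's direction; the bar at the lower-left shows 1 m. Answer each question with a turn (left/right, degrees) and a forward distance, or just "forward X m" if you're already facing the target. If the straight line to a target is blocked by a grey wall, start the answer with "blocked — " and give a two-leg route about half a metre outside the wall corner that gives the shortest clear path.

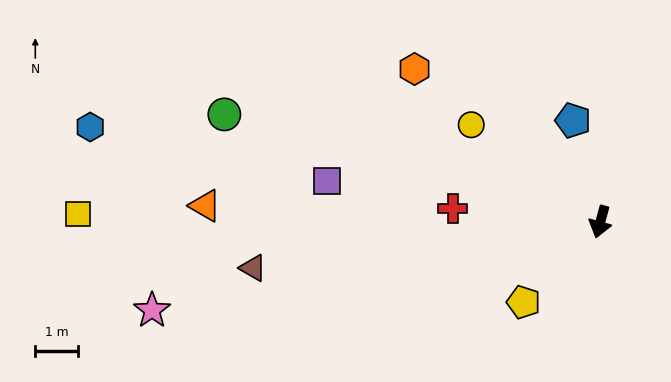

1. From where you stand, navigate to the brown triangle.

turn right 67°, forward 8.3 m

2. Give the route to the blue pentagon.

turn right 150°, forward 2.5 m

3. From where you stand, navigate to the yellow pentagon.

turn right 29°, forward 2.6 m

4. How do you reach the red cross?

turn right 80°, forward 3.5 m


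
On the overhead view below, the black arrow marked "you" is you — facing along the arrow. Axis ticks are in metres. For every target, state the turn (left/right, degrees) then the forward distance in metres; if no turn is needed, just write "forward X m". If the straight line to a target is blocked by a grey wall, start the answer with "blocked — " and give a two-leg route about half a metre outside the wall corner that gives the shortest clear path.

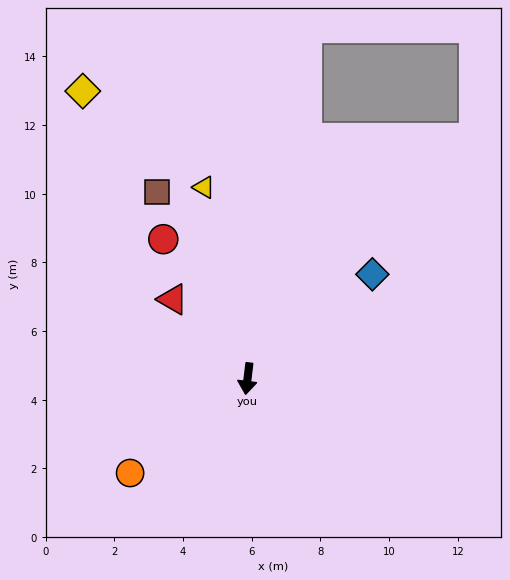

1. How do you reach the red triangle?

turn right 130°, forward 3.2 m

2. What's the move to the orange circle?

turn right 44°, forward 4.4 m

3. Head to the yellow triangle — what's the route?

turn right 160°, forward 5.7 m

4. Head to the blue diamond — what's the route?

turn left 137°, forward 4.7 m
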